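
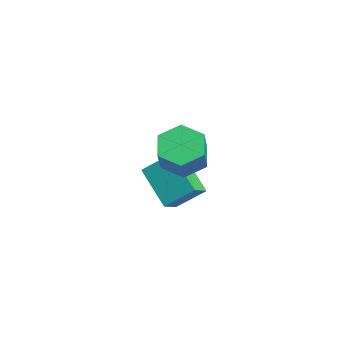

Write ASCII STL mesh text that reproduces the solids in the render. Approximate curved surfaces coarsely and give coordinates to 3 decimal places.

solid 
facet normal -0.468 0.647 -0.602
outer loop
vertex -4.09 2.713 -1.401
vertex -2.39 2.973 -2.442
vertex -4.478 1.579 -2.318
endloop
endfacet
facet normal -0.846 -0.129 0.518
outer loop
vertex -3.95 0.847 -1.638
vertex -4.09 2.713 -1.401
vertex -4.478 1.579 -2.318
endloop
endfacet
facet normal -0.468 0.647 -0.602
outer loop
vertex -4.478 1.579 -2.318
vertex -2.39 2.973 -2.442
vertex -2.779 1.838 -3.36
endloop
endfacet
facet normal -0.258 -0.751 -0.608
outer loop
vertex -2.779 1.838 -3.36
vertex -3.95 0.847 -1.638
vertex -4.478 1.579 -2.318
endloop
endfacet
facet normal 0.258 0.751 0.608
outer loop
vertex -4.09 2.713 -1.401
vertex -1.862 2.241 -1.762
vertex -2.39 2.973 -2.442
endloop
endfacet
facet normal -0.846 -0.129 0.518
outer loop
vertex -3.561 1.982 -0.72
vertex -4.09 2.713 -1.401
vertex -3.95 0.847 -1.638
endloop
endfacet
facet normal 0.258 0.752 0.607
outer loop
vertex -3.561 1.982 -0.72
vertex -1.862 2.241 -1.762
vertex -4.09 2.713 -1.401
endloop
endfacet
facet normal 0.846 0.129 -0.518
outer loop
vertex -2.39 2.973 -2.442
vertex -1.862 2.241 -1.762
vertex -2.779 1.838 -3.36
endloop
endfacet
facet normal -0.257 -0.752 -0.607
outer loop
vertex -2.25 1.107 -2.679
vertex -3.95 0.847 -1.638
vertex -2.779 1.838 -3.36
endloop
endfacet
facet normal 0.846 0.129 -0.518
outer loop
vertex -2.779 1.838 -3.36
vertex -1.862 2.241 -1.762
vertex -2.25 1.107 -2.679
endloop
endfacet
facet normal 0.468 -0.647 0.602
outer loop
vertex -2.25 1.107 -2.679
vertex -3.561 1.982 -0.72
vertex -3.95 0.847 -1.638
endloop
endfacet
facet normal 0.468 -0.647 0.602
outer loop
vertex -1.862 2.241 -1.762
vertex -3.561 1.982 -0.72
vertex -2.25 1.107 -2.679
endloop
endfacet
facet normal -0.420 0.265 -0.868
outer loop
vertex 0.053 1.897 1.187
vertex -0.718 1.288 1.374
vertex -0.747 2.24 1.678
endloop
endfacet
facet normal 0.428 0.901 0.068
outer loop
vertex 0.053 1.897 1.187
vertex -0.747 2.24 1.678
vertex 0.649 1.52 2.42
endloop
endfacet
facet normal 0.429 0.901 0.067
outer loop
vertex 0.649 1.52 2.42
vertex -0.747 2.24 1.678
vertex -0.151 1.864 2.911
endloop
endfacet
facet normal 0.419 -0.265 0.868
outer loop
vertex 0.649 1.52 2.42
vertex -0.151 1.864 2.911
vertex -0.122 0.912 2.606
endloop
endfacet
facet normal -0.419 0.265 -0.868
outer loop
vertex -0.747 2.24 1.678
vertex -0.718 1.288 1.374
vertex -1.518 1.632 1.865
endloop
endfacet
facet normal -0.479 0.748 0.459
outer loop
vertex -0.747 2.24 1.678
vertex -1.518 1.632 1.865
vertex -0.151 1.864 2.911
endloop
endfacet
facet normal -0.479 0.748 0.460
outer loop
vertex -0.151 1.864 2.911
vertex -1.518 1.632 1.865
vertex -0.922 1.255 3.098
endloop
endfacet
facet normal 0.420 -0.265 0.868
outer loop
vertex -0.151 1.864 2.911
vertex -0.922 1.255 3.098
vertex -0.122 0.912 2.606
endloop
endfacet
facet normal -0.419 0.265 -0.868
outer loop
vertex -1.518 1.632 1.865
vertex -0.718 1.288 1.374
vertex -1.489 0.68 1.56
endloop
endfacet
facet normal -0.907 -0.153 0.392
outer loop
vertex -1.518 1.632 1.865
vertex -1.489 0.68 1.56
vertex -0.922 1.255 3.098
endloop
endfacet
facet normal -0.907 -0.153 0.392
outer loop
vertex -0.922 1.255 3.098
vertex -1.489 0.68 1.56
vertex -0.893 0.303 2.793
endloop
endfacet
facet normal 0.420 -0.265 0.868
outer loop
vertex -0.922 1.255 3.098
vertex -0.893 0.303 2.793
vertex -0.122 0.912 2.606
endloop
endfacet
facet normal -0.419 0.265 -0.868
outer loop
vertex -1.489 0.68 1.56
vertex -0.718 1.288 1.374
vertex -0.689 0.336 1.069
endloop
endfacet
facet normal -0.429 -0.901 -0.068
outer loop
vertex -1.489 0.68 1.56
vertex -0.689 0.336 1.069
vertex -0.893 0.303 2.793
endloop
endfacet
facet normal -0.428 -0.901 -0.068
outer loop
vertex -0.893 0.303 2.793
vertex -0.689 0.336 1.069
vertex -0.093 -0.04 2.302
endloop
endfacet
facet normal 0.420 -0.265 0.868
outer loop
vertex -0.893 0.303 2.793
vertex -0.093 -0.04 2.302
vertex -0.122 0.912 2.606
endloop
endfacet
facet normal -0.420 0.265 -0.868
outer loop
vertex -0.689 0.336 1.069
vertex -0.718 1.288 1.374
vertex 0.082 0.945 0.882
endloop
endfacet
facet normal 0.479 -0.748 -0.460
outer loop
vertex -0.689 0.336 1.069
vertex 0.082 0.945 0.882
vertex -0.093 -0.04 2.302
endloop
endfacet
facet normal 0.478 -0.748 -0.460
outer loop
vertex -0.093 -0.04 2.302
vertex 0.082 0.945 0.882
vertex 0.678 0.568 2.115
endloop
endfacet
facet normal 0.419 -0.265 0.868
outer loop
vertex -0.093 -0.04 2.302
vertex 0.678 0.568 2.115
vertex -0.122 0.912 2.606
endloop
endfacet
facet normal -0.420 0.265 -0.868
outer loop
vertex 0.082 0.945 0.882
vertex -0.718 1.288 1.374
vertex 0.053 1.897 1.187
endloop
endfacet
facet normal 0.907 0.153 -0.392
outer loop
vertex 0.082 0.945 0.882
vertex 0.053 1.897 1.187
vertex 0.678 0.568 2.115
endloop
endfacet
facet normal 0.907 0.153 -0.392
outer loop
vertex 0.678 0.568 2.115
vertex 0.053 1.897 1.187
vertex 0.649 1.52 2.42
endloop
endfacet
facet normal 0.419 -0.265 0.868
outer loop
vertex 0.678 0.568 2.115
vertex 0.649 1.52 2.42
vertex -0.122 0.912 2.606
endloop
endfacet

endsolid


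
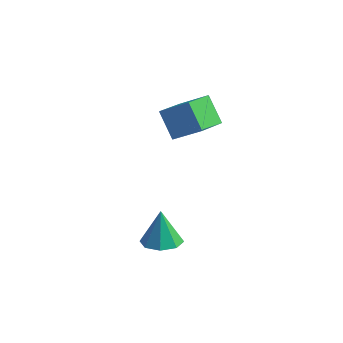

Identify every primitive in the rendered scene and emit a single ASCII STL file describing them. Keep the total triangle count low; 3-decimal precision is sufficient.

solid 
facet normal 0.150 -0.176 -0.973
outer loop
vertex -0.133 -1.641 -2.943
vertex -1.018 -2.167 -2.984
vertex -0.749 -1.182 -3.121
endloop
endfacet
facet normal 0.475 0.789 0.391
outer loop
vertex -0.133 -1.641 -2.943
vertex -0.749 -1.182 -3.121
vertex -1.302 -1.833 -1.136
endloop
endfacet
facet normal 0.149 -0.176 -0.973
outer loop
vertex -0.749 -1.182 -3.121
vertex -1.018 -2.167 -2.984
vertex -1.522 -1.299 -3.218
endloop
endfacet
facet normal -0.176 0.949 0.262
outer loop
vertex -0.749 -1.182 -3.121
vertex -1.522 -1.299 -3.218
vertex -1.302 -1.833 -1.136
endloop
endfacet
facet normal 0.150 -0.175 -0.973
outer loop
vertex -1.522 -1.299 -3.218
vertex -1.018 -2.167 -2.984
vertex -2.0 -1.925 -3.179
endloop
endfacet
facet normal -0.766 0.599 0.235
outer loop
vertex -1.522 -1.299 -3.218
vertex -2.0 -1.925 -3.179
vertex -1.302 -1.833 -1.136
endloop
endfacet
facet normal 0.150 -0.175 -0.973
outer loop
vertex -2.0 -1.925 -3.179
vertex -1.018 -2.167 -2.984
vertex -1.903 -2.692 -3.026
endloop
endfacet
facet normal -0.944 -0.055 0.325
outer loop
vertex -2.0 -1.925 -3.179
vertex -1.903 -2.692 -3.026
vertex -1.302 -1.833 -1.136
endloop
endfacet
facet normal 0.150 -0.176 -0.973
outer loop
vertex -1.903 -2.692 -3.026
vertex -1.018 -2.167 -2.984
vertex -1.287 -3.151 -2.848
endloop
endfacet
facet normal -0.609 -0.631 0.480
outer loop
vertex -1.903 -2.692 -3.026
vertex -1.287 -3.151 -2.848
vertex -1.302 -1.833 -1.136
endloop
endfacet
facet normal 0.149 -0.175 -0.973
outer loop
vertex -1.287 -3.151 -2.848
vertex -1.018 -2.167 -2.984
vertex -0.514 -3.034 -2.751
endloop
endfacet
facet normal 0.043 -0.791 0.610
outer loop
vertex -1.287 -3.151 -2.848
vertex -0.514 -3.034 -2.751
vertex -1.302 -1.833 -1.136
endloop
endfacet
facet normal 0.149 -0.175 -0.973
outer loop
vertex -0.514 -3.034 -2.751
vertex -1.018 -2.167 -2.984
vertex -0.036 -2.408 -2.79
endloop
endfacet
facet normal 0.631 -0.442 0.637
outer loop
vertex -0.514 -3.034 -2.751
vertex -0.036 -2.408 -2.79
vertex -1.302 -1.833 -1.136
endloop
endfacet
facet normal 0.149 -0.175 -0.973
outer loop
vertex -0.036 -2.408 -2.79
vertex -1.018 -2.167 -2.984
vertex -0.133 -1.641 -2.943
endloop
endfacet
facet normal 0.810 0.212 0.547
outer loop
vertex -0.036 -2.408 -2.79
vertex -0.133 -1.641 -2.943
vertex -1.302 -1.833 -1.136
endloop
endfacet
facet normal -0.605 0.247 0.757
outer loop
vertex -4.361 2.515 1.843
vertex -2.937 2.923 2.848
vertex -4.428 4.371 1.185
endloop
endfacet
facet normal -0.796 -0.228 -0.561
outer loop
vertex -3.363 3.937 -0.148
vertex -4.361 2.515 1.843
vertex -4.428 4.371 1.185
endloop
endfacet
facet normal -0.605 0.247 0.757
outer loop
vertex -4.428 4.371 1.185
vertex -2.937 2.923 2.848
vertex -3.004 4.779 2.19
endloop
endfacet
facet normal -0.034 0.942 -0.334
outer loop
vertex -3.004 4.779 2.19
vertex -3.363 3.937 -0.148
vertex -4.428 4.371 1.185
endloop
endfacet
facet normal 0.034 -0.942 0.334
outer loop
vertex -4.361 2.515 1.843
vertex -1.872 2.489 1.515
vertex -2.937 2.923 2.848
endloop
endfacet
facet normal -0.796 -0.228 -0.561
outer loop
vertex -3.296 2.081 0.51
vertex -4.361 2.515 1.843
vertex -3.363 3.937 -0.148
endloop
endfacet
facet normal 0.034 -0.942 0.334
outer loop
vertex -3.296 2.081 0.51
vertex -1.872 2.489 1.515
vertex -4.361 2.515 1.843
endloop
endfacet
facet normal 0.796 0.228 0.561
outer loop
vertex -2.937 2.923 2.848
vertex -1.872 2.489 1.515
vertex -3.004 4.779 2.19
endloop
endfacet
facet normal -0.034 0.942 -0.334
outer loop
vertex -1.939 4.345 0.857
vertex -3.363 3.937 -0.148
vertex -3.004 4.779 2.19
endloop
endfacet
facet normal 0.796 0.228 0.561
outer loop
vertex -3.004 4.779 2.19
vertex -1.872 2.489 1.515
vertex -1.939 4.345 0.857
endloop
endfacet
facet normal 0.605 -0.247 -0.757
outer loop
vertex -1.939 4.345 0.857
vertex -3.296 2.081 0.51
vertex -3.363 3.937 -0.148
endloop
endfacet
facet normal 0.605 -0.247 -0.757
outer loop
vertex -1.872 2.489 1.515
vertex -3.296 2.081 0.51
vertex -1.939 4.345 0.857
endloop
endfacet

endsolid


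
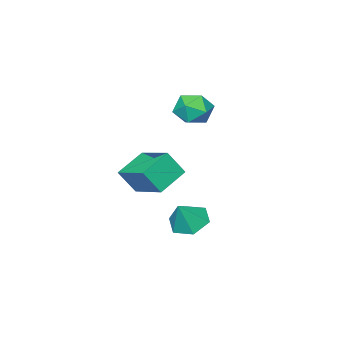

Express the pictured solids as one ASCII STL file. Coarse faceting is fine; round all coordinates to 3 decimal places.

solid 
facet normal -0.551 -0.073 -0.831
outer loop
vertex -0.096 2.888 -4.561
vertex -0.653 2.062 -4.119
vertex -0.997 3.087 -3.981
endloop
endfacet
facet normal 0.377 0.882 0.282
outer loop
vertex -0.096 2.888 -4.561
vertex -0.997 3.087 -3.981
vertex 0.233 2.178 -2.781
endloop
endfacet
facet normal -0.550 -0.073 -0.832
outer loop
vertex -0.997 3.087 -3.981
vertex -0.653 2.062 -4.119
vertex -1.555 2.261 -3.54
endloop
endfacet
facet normal -0.290 0.596 0.749
outer loop
vertex -0.997 3.087 -3.981
vertex -1.555 2.261 -3.54
vertex 0.233 2.178 -2.781
endloop
endfacet
facet normal -0.550 -0.073 -0.832
outer loop
vertex -1.555 2.261 -3.54
vertex -0.653 2.062 -4.119
vertex -1.211 1.236 -3.678
endloop
endfacet
facet normal -0.388 -0.250 0.887
outer loop
vertex -1.555 2.261 -3.54
vertex -1.211 1.236 -3.678
vertex 0.233 2.178 -2.781
endloop
endfacet
facet normal -0.551 -0.072 -0.831
outer loop
vertex -1.211 1.236 -3.678
vertex -0.653 2.062 -4.119
vertex -0.31 1.036 -4.258
endloop
endfacet
facet normal 0.180 -0.809 0.559
outer loop
vertex -1.211 1.236 -3.678
vertex -0.31 1.036 -4.258
vertex 0.233 2.178 -2.781
endloop
endfacet
facet normal -0.551 -0.072 -0.831
outer loop
vertex -0.31 1.036 -4.258
vertex -0.653 2.062 -4.119
vertex 0.248 1.863 -4.699
endloop
endfacet
facet normal 0.848 -0.523 0.092
outer loop
vertex -0.31 1.036 -4.258
vertex 0.248 1.863 -4.699
vertex 0.233 2.178 -2.781
endloop
endfacet
facet normal -0.551 -0.073 -0.831
outer loop
vertex 0.248 1.863 -4.699
vertex -0.653 2.062 -4.119
vertex -0.096 2.888 -4.561
endloop
endfacet
facet normal 0.945 0.323 -0.046
outer loop
vertex 0.248 1.863 -4.699
vertex -0.096 2.888 -4.561
vertex 0.233 2.178 -2.781
endloop
endfacet
facet normal -0.398 0.380 -0.835
outer loop
vertex 0.047 2.475 -0.457
vertex 1.679 2.517 -1.215
vertex -0.263 0.441 -1.235
endloop
endfacet
facet normal -0.907 -0.023 0.421
outer loop
vertex 0.341 -0.137 0.035
vertex 0.047 2.475 -0.457
vertex -0.263 0.441 -1.235
endloop
endfacet
facet normal -0.397 0.379 -0.836
outer loop
vertex -0.263 0.441 -1.235
vertex 1.679 2.517 -1.215
vertex 1.37 0.482 -1.992
endloop
endfacet
facet normal -0.141 -0.925 -0.354
outer loop
vertex 1.37 0.482 -1.992
vertex 0.341 -0.137 0.035
vertex -0.263 0.441 -1.235
endloop
endfacet
facet normal 0.141 0.925 0.354
outer loop
vertex 0.047 2.475 -0.457
vertex 2.283 1.939 0.055
vertex 1.679 2.517 -1.215
endloop
endfacet
facet normal -0.907 -0.023 0.421
outer loop
vertex 0.65 1.898 0.812
vertex 0.047 2.475 -0.457
vertex 0.341 -0.137 0.035
endloop
endfacet
facet normal 0.141 0.925 0.354
outer loop
vertex 0.65 1.898 0.812
vertex 2.283 1.939 0.055
vertex 0.047 2.475 -0.457
endloop
endfacet
facet normal 0.907 0.023 -0.421
outer loop
vertex 1.679 2.517 -1.215
vertex 2.283 1.939 0.055
vertex 1.37 0.482 -1.992
endloop
endfacet
facet normal -0.140 -0.925 -0.354
outer loop
vertex 1.973 -0.095 -0.723
vertex 0.341 -0.137 0.035
vertex 1.37 0.482 -1.992
endloop
endfacet
facet normal 0.907 0.023 -0.421
outer loop
vertex 1.37 0.482 -1.992
vertex 2.283 1.939 0.055
vertex 1.973 -0.095 -0.723
endloop
endfacet
facet normal 0.398 -0.379 0.835
outer loop
vertex 1.973 -0.095 -0.723
vertex 0.65 1.898 0.812
vertex 0.341 -0.137 0.035
endloop
endfacet
facet normal 0.397 -0.380 0.836
outer loop
vertex 2.283 1.939 0.055
vertex 0.65 1.898 0.812
vertex 1.973 -0.095 -0.723
endloop
endfacet
facet normal -0.999 -0.042 0.034
outer loop
vertex -3.275 0.294 1.761
vertex -3.232 0.133 2.841
vertex -3.288 1.15 2.442
endloop
endfacet
facet normal -0.779 0.383 -0.496
outer loop
vertex -3.275 0.294 1.761
vertex -3.288 1.15 2.442
vertex -2.688 1.187 1.528
endloop
endfacet
facet normal -0.366 -0.002 -0.931
outer loop
vertex -3.275 0.294 1.761
vertex -2.688 1.187 1.528
vertex -2.262 0.194 1.363
endloop
endfacet
facet normal -0.329 -0.665 -0.670
outer loop
vertex -3.275 0.294 1.761
vertex -2.262 0.194 1.363
vertex -2.598 -0.458 2.175
endloop
endfacet
facet normal -0.721 -0.689 -0.074
outer loop
vertex -3.275 0.294 1.761
vertex -2.598 -0.458 2.175
vertex -3.232 0.133 2.841
endloop
endfacet
facet normal -0.378 0.901 -0.212
outer loop
vertex -2.688 1.187 1.528
vertex -3.288 1.15 2.442
vertex -2.282 1.578 2.465
endloop
endfacet
facet normal -0.733 0.213 0.646
outer loop
vertex -3.288 1.15 2.442
vertex -3.232 0.133 2.841
vertex -2.618 0.926 3.277
endloop
endfacet
facet normal -0.283 -0.835 0.471
outer loop
vertex -3.232 0.133 2.841
vertex -2.598 -0.458 2.175
vertex -2.192 -0.067 3.112
endloop
endfacet
facet normal 0.350 -0.796 -0.494
outer loop
vertex -2.598 -0.458 2.175
vertex -2.262 0.194 1.363
vertex -1.592 -0.03 2.198
endloop
endfacet
facet normal 0.292 0.277 -0.915
outer loop
vertex -2.262 0.194 1.363
vertex -2.688 1.187 1.528
vertex -1.648 0.987 1.799
endloop
endfacet
facet normal 0.329 0.665 0.670
outer loop
vertex -1.605 0.826 2.879
vertex -2.282 1.578 2.465
vertex -2.618 0.926 3.277
endloop
endfacet
facet normal 0.366 0.002 0.931
outer loop
vertex -1.605 0.826 2.879
vertex -2.618 0.926 3.277
vertex -2.192 -0.067 3.112
endloop
endfacet
facet normal 0.779 -0.383 0.496
outer loop
vertex -1.605 0.826 2.879
vertex -2.192 -0.067 3.112
vertex -1.592 -0.03 2.198
endloop
endfacet
facet normal 0.999 0.042 -0.034
outer loop
vertex -1.605 0.826 2.879
vertex -1.592 -0.03 2.198
vertex -1.648 0.987 1.799
endloop
endfacet
facet normal 0.721 0.689 0.074
outer loop
vertex -1.605 0.826 2.879
vertex -1.648 0.987 1.799
vertex -2.282 1.578 2.465
endloop
endfacet
facet normal -0.350 0.796 0.494
outer loop
vertex -2.618 0.926 3.277
vertex -2.282 1.578 2.465
vertex -3.288 1.15 2.442
endloop
endfacet
facet normal -0.292 -0.277 0.915
outer loop
vertex -2.192 -0.067 3.112
vertex -2.618 0.926 3.277
vertex -3.232 0.133 2.841
endloop
endfacet
facet normal 0.378 -0.901 0.212
outer loop
vertex -1.592 -0.03 2.198
vertex -2.192 -0.067 3.112
vertex -2.598 -0.458 2.175
endloop
endfacet
facet normal 0.733 -0.213 -0.646
outer loop
vertex -1.648 0.987 1.799
vertex -1.592 -0.03 2.198
vertex -2.262 0.194 1.363
endloop
endfacet
facet normal 0.283 0.835 -0.471
outer loop
vertex -2.282 1.578 2.465
vertex -1.648 0.987 1.799
vertex -2.688 1.187 1.528
endloop
endfacet

endsolid


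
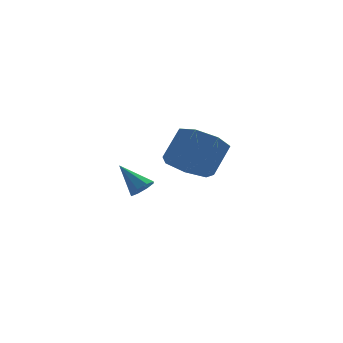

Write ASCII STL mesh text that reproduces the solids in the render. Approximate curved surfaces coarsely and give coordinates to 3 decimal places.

solid 
facet normal 0.523 -0.523 -0.673
outer loop
vertex -2.002 -4.168 3.683
vertex -2.392 -4.089 3.319
vertex -1.944 -3.824 3.461
endloop
endfacet
facet normal 0.612 0.354 0.708
outer loop
vertex -2.002 -4.168 3.683
vertex -1.944 -3.824 3.461
vertex -3.108 -3.371 4.241
endloop
endfacet
facet normal 0.523 -0.524 -0.673
outer loop
vertex -1.944 -3.824 3.461
vertex -2.392 -4.089 3.319
vertex -2.148 -3.636 3.156
endloop
endfacet
facet normal 0.474 0.855 0.210
outer loop
vertex -1.944 -3.824 3.461
vertex -2.148 -3.636 3.156
vertex -3.108 -3.371 4.241
endloop
endfacet
facet normal 0.521 -0.523 -0.674
outer loop
vertex -2.148 -3.636 3.156
vertex -2.392 -4.089 3.319
vertex -2.496 -3.712 2.946
endloop
endfacet
facet normal -0.044 0.961 -0.274
outer loop
vertex -2.148 -3.636 3.156
vertex -2.496 -3.712 2.946
vertex -3.108 -3.371 4.241
endloop
endfacet
facet normal 0.523 -0.522 -0.674
outer loop
vertex -2.496 -3.712 2.946
vertex -2.392 -4.089 3.319
vertex -2.783 -4.01 2.954
endloop
endfacet
facet normal -0.644 0.608 -0.464
outer loop
vertex -2.496 -3.712 2.946
vertex -2.783 -4.01 2.954
vertex -3.108 -3.371 4.241
endloop
endfacet
facet normal 0.522 -0.525 -0.672
outer loop
vertex -2.783 -4.01 2.954
vertex -2.392 -4.089 3.319
vertex -2.841 -4.353 3.177
endloop
endfacet
facet normal -0.969 0.004 -0.247
outer loop
vertex -2.783 -4.01 2.954
vertex -2.841 -4.353 3.177
vertex -3.108 -3.371 4.241
endloop
endfacet
facet normal 0.521 -0.524 -0.673
outer loop
vertex -2.841 -4.353 3.177
vertex -2.392 -4.089 3.319
vertex -2.637 -4.542 3.482
endloop
endfacet
facet normal -0.832 -0.496 0.249
outer loop
vertex -2.841 -4.353 3.177
vertex -2.637 -4.542 3.482
vertex -3.108 -3.371 4.241
endloop
endfacet
facet normal 0.522 -0.524 -0.673
outer loop
vertex -2.637 -4.542 3.482
vertex -2.392 -4.089 3.319
vertex -2.289 -4.465 3.692
endloop
endfacet
facet normal -0.311 -0.602 0.736
outer loop
vertex -2.637 -4.542 3.482
vertex -2.289 -4.465 3.692
vertex -3.108 -3.371 4.241
endloop
endfacet
facet normal 0.522 -0.525 -0.673
outer loop
vertex -2.289 -4.465 3.692
vertex -2.392 -4.089 3.319
vertex -2.002 -4.168 3.683
endloop
endfacet
facet normal 0.287 -0.249 0.925
outer loop
vertex -2.289 -4.465 3.692
vertex -2.002 -4.168 3.683
vertex -3.108 -3.371 4.241
endloop
endfacet
facet normal -0.489 -0.471 -0.734
outer loop
vertex 0.902 -0.51 2.417
vertex -0.011 0.023 2.683
vertex 0.766 0.316 1.977
endloop
endfacet
facet normal 0.861 -0.122 -0.495
outer loop
vertex 0.902 -0.51 2.417
vertex 0.766 0.316 1.977
vertex 1.684 0.243 3.592
endloop
endfacet
facet normal 0.860 -0.123 -0.495
outer loop
vertex 1.684 0.243 3.592
vertex 0.766 0.316 1.977
vertex 1.549 1.07 3.152
endloop
endfacet
facet normal 0.489 0.471 0.735
outer loop
vertex 1.684 0.243 3.592
vertex 1.549 1.07 3.152
vertex 0.771 0.777 3.857
endloop
endfacet
facet normal -0.489 -0.471 -0.734
outer loop
vertex 0.766 0.316 1.977
vertex -0.011 0.023 2.683
vertex 0.046 0.922 2.068
endloop
endfacet
facet normal 0.425 0.606 -0.672
outer loop
vertex 0.766 0.316 1.977
vertex 0.046 0.922 2.068
vertex 1.549 1.07 3.152
endloop
endfacet
facet normal 0.425 0.607 -0.672
outer loop
vertex 1.549 1.07 3.152
vertex 0.046 0.922 2.068
vertex 0.828 1.675 3.243
endloop
endfacet
facet normal 0.488 0.471 0.735
outer loop
vertex 1.549 1.07 3.152
vertex 0.828 1.675 3.243
vertex 0.771 0.777 3.857
endloop
endfacet
facet normal -0.489 -0.471 -0.734
outer loop
vertex 0.046 0.922 2.068
vertex -0.011 0.023 2.683
vertex -0.718 0.851 2.622
endloop
endfacet
facet normal -0.331 0.879 -0.343
outer loop
vertex 0.046 0.922 2.068
vertex -0.718 0.851 2.622
vertex 0.828 1.675 3.243
endloop
endfacet
facet normal -0.330 0.879 -0.344
outer loop
vertex 0.828 1.675 3.243
vertex -0.718 0.851 2.622
vertex 0.065 1.605 3.797
endloop
endfacet
facet normal 0.490 0.471 0.734
outer loop
vertex 0.828 1.675 3.243
vertex 0.065 1.605 3.797
vertex 0.771 0.777 3.857
endloop
endfacet
facet normal -0.489 -0.471 -0.734
outer loop
vertex -0.718 0.851 2.622
vertex -0.011 0.023 2.683
vertex -0.949 0.157 3.221
endloop
endfacet
facet normal -0.837 0.489 0.244
outer loop
vertex -0.718 0.851 2.622
vertex -0.949 0.157 3.221
vertex 0.065 1.605 3.797
endloop
endfacet
facet normal -0.837 0.489 0.244
outer loop
vertex 0.065 1.605 3.797
vertex -0.949 0.157 3.221
vertex -0.167 0.91 4.396
endloop
endfacet
facet normal 0.489 0.470 0.735
outer loop
vertex 0.065 1.605 3.797
vertex -0.167 0.91 4.396
vertex 0.771 0.777 3.857
endloop
endfacet
facet normal -0.489 -0.471 -0.734
outer loop
vertex -0.949 0.157 3.221
vertex -0.011 0.023 2.683
vertex -0.474 -0.638 3.415
endloop
endfacet
facet normal -0.714 -0.268 0.647
outer loop
vertex -0.949 0.157 3.221
vertex -0.474 -0.638 3.415
vertex -0.167 0.91 4.396
endloop
endfacet
facet normal -0.713 -0.269 0.647
outer loop
vertex -0.167 0.91 4.396
vertex -0.474 -0.638 3.415
vertex 0.308 0.116 4.59
endloop
endfacet
facet normal 0.489 0.472 0.734
outer loop
vertex -0.167 0.91 4.396
vertex 0.308 0.116 4.59
vertex 0.771 0.777 3.857
endloop
endfacet
facet normal -0.489 -0.471 -0.734
outer loop
vertex -0.474 -0.638 3.415
vertex -0.011 0.023 2.683
vertex 0.349 -0.935 3.057
endloop
endfacet
facet normal -0.052 -0.824 0.564
outer loop
vertex -0.474 -0.638 3.415
vertex 0.349 -0.935 3.057
vertex 0.308 0.116 4.59
endloop
endfacet
facet normal -0.052 -0.824 0.564
outer loop
vertex 0.308 0.116 4.59
vertex 0.349 -0.935 3.057
vertex 1.132 -0.181 4.232
endloop
endfacet
facet normal 0.489 0.472 0.734
outer loop
vertex 0.308 0.116 4.59
vertex 1.132 -0.181 4.232
vertex 0.771 0.777 3.857
endloop
endfacet
facet normal -0.489 -0.470 -0.735
outer loop
vertex 0.349 -0.935 3.057
vertex -0.011 0.023 2.683
vertex 0.902 -0.51 2.417
endloop
endfacet
facet normal 0.648 -0.760 0.056
outer loop
vertex 0.349 -0.935 3.057
vertex 0.902 -0.51 2.417
vertex 1.132 -0.181 4.232
endloop
endfacet
facet normal 0.648 -0.760 0.056
outer loop
vertex 1.132 -0.181 4.232
vertex 0.902 -0.51 2.417
vertex 1.684 0.243 3.592
endloop
endfacet
facet normal 0.489 0.472 0.734
outer loop
vertex 1.132 -0.181 4.232
vertex 1.684 0.243 3.592
vertex 0.771 0.777 3.857
endloop
endfacet

endsolid


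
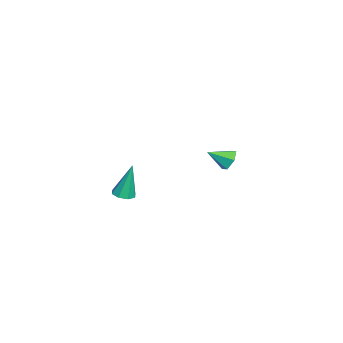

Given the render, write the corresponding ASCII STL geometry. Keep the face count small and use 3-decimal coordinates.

solid 
facet normal 0.065 -0.213 -0.975
outer loop
vertex 4.01 -3.38 0.634
vertex 3.695 -2.863 0.5
vertex 4.294 -3.006 0.571
endloop
endfacet
facet normal 0.750 -0.495 0.439
outer loop
vertex 4.01 -3.38 0.634
vertex 4.294 -3.006 0.571
vertex 3.565 -2.437 2.46
endloop
endfacet
facet normal 0.065 -0.212 -0.975
outer loop
vertex 4.294 -3.006 0.571
vertex 3.695 -2.863 0.5
vertex 4.228 -2.548 0.467
endloop
endfacet
facet normal 0.933 0.202 0.299
outer loop
vertex 4.294 -3.006 0.571
vertex 4.228 -2.548 0.467
vertex 3.565 -2.437 2.46
endloop
endfacet
facet normal 0.065 -0.212 -0.975
outer loop
vertex 4.228 -2.548 0.467
vertex 3.695 -2.863 0.5
vertex 3.849 -2.274 0.382
endloop
endfacet
facet normal 0.559 0.817 0.141
outer loop
vertex 4.228 -2.548 0.467
vertex 3.849 -2.274 0.382
vertex 3.565 -2.437 2.46
endloop
endfacet
facet normal 0.064 -0.212 -0.975
outer loop
vertex 3.849 -2.274 0.382
vertex 3.695 -2.863 0.5
vertex 3.38 -2.346 0.367
endloop
endfacet
facet normal -0.153 0.987 0.056
outer loop
vertex 3.849 -2.274 0.382
vertex 3.38 -2.346 0.367
vertex 3.565 -2.437 2.46
endloop
endfacet
facet normal 0.066 -0.211 -0.975
outer loop
vertex 3.38 -2.346 0.367
vertex 3.695 -2.863 0.5
vertex 3.096 -2.721 0.429
endloop
endfacet
facet normal -0.786 0.611 0.096
outer loop
vertex 3.38 -2.346 0.367
vertex 3.096 -2.721 0.429
vertex 3.565 -2.437 2.46
endloop
endfacet
facet normal 0.065 -0.212 -0.975
outer loop
vertex 3.096 -2.721 0.429
vertex 3.695 -2.863 0.5
vertex 3.163 -3.179 0.533
endloop
endfacet
facet normal -0.968 -0.088 0.236
outer loop
vertex 3.096 -2.721 0.429
vertex 3.163 -3.179 0.533
vertex 3.565 -2.437 2.46
endloop
endfacet
facet normal 0.066 -0.213 -0.975
outer loop
vertex 3.163 -3.179 0.533
vertex 3.695 -2.863 0.5
vertex 3.541 -3.452 0.618
endloop
endfacet
facet normal -0.595 -0.701 0.394
outer loop
vertex 3.163 -3.179 0.533
vertex 3.541 -3.452 0.618
vertex 3.565 -2.437 2.46
endloop
endfacet
facet normal 0.066 -0.213 -0.975
outer loop
vertex 3.541 -3.452 0.618
vertex 3.695 -2.863 0.5
vertex 4.01 -3.38 0.634
endloop
endfacet
facet normal 0.117 -0.870 0.478
outer loop
vertex 3.541 -3.452 0.618
vertex 4.01 -3.38 0.634
vertex 3.565 -2.437 2.46
endloop
endfacet
facet normal -0.229 0.839 -0.494
outer loop
vertex -2.806 1.37 -1.041
vertex -3.472 1.378 -0.718
vertex -2.902 1.723 -0.397
endloop
endfacet
facet normal 0.968 -0.127 0.214
outer loop
vertex -2.806 1.37 -1.041
vertex -2.902 1.723 -0.397
vertex -3.168 0.262 -0.062
endloop
endfacet
facet normal -0.229 0.838 -0.494
outer loop
vertex -2.902 1.723 -0.397
vertex -3.472 1.378 -0.718
vertex -3.568 1.731 -0.075
endloop
endfacet
facet normal 0.433 0.126 0.893
outer loop
vertex -2.902 1.723 -0.397
vertex -3.568 1.731 -0.075
vertex -3.168 0.262 -0.062
endloop
endfacet
facet normal -0.229 0.838 -0.494
outer loop
vertex -3.568 1.731 -0.075
vertex -3.472 1.378 -0.718
vertex -4.138 1.386 -0.396
endloop
endfacet
facet normal -0.436 -0.111 0.893
outer loop
vertex -3.568 1.731 -0.075
vertex -4.138 1.386 -0.396
vertex -3.168 0.262 -0.062
endloop
endfacet
facet normal -0.229 0.839 -0.494
outer loop
vertex -4.138 1.386 -0.396
vertex -3.472 1.378 -0.718
vertex -4.043 1.033 -1.039
endloop
endfacet
facet normal -0.770 -0.600 0.216
outer loop
vertex -4.138 1.386 -0.396
vertex -4.043 1.033 -1.039
vertex -3.168 0.262 -0.062
endloop
endfacet
facet normal -0.229 0.839 -0.494
outer loop
vertex -4.043 1.033 -1.039
vertex -3.472 1.378 -0.718
vertex -3.377 1.025 -1.362
endloop
endfacet
facet normal -0.235 -0.854 -0.464
outer loop
vertex -4.043 1.033 -1.039
vertex -3.377 1.025 -1.362
vertex -3.168 0.262 -0.062
endloop
endfacet
facet normal -0.229 0.839 -0.494
outer loop
vertex -3.377 1.025 -1.362
vertex -3.472 1.378 -0.718
vertex -2.806 1.37 -1.041
endloop
endfacet
facet normal 0.634 -0.618 -0.465
outer loop
vertex -3.377 1.025 -1.362
vertex -2.806 1.37 -1.041
vertex -3.168 0.262 -0.062
endloop
endfacet

endsolid


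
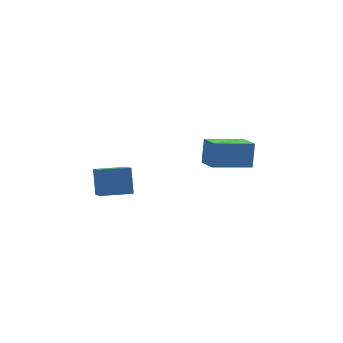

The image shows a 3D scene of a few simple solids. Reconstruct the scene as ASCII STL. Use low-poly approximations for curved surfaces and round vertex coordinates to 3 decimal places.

solid 
facet normal -0.966 -0.207 0.157
outer loop
vertex 2.838 1.155 3.04
vertex 2.542 2.328 2.766
vertex 2.702 0.824 1.77
endloop
endfacet
facet normal 0.238 -0.946 0.221
outer loop
vertex 4.518 1.212 1.474
vertex 2.838 1.155 3.04
vertex 2.702 0.824 1.77
endloop
endfacet
facet normal -0.966 -0.207 0.157
outer loop
vertex 2.702 0.824 1.77
vertex 2.542 2.328 2.766
vertex 2.406 1.996 1.495
endloop
endfacet
facet normal -0.103 -0.252 -0.962
outer loop
vertex 2.406 1.996 1.495
vertex 4.518 1.212 1.474
vertex 2.702 0.824 1.77
endloop
endfacet
facet normal 0.103 0.251 0.962
outer loop
vertex 2.838 1.155 3.04
vertex 4.358 2.716 2.47
vertex 2.542 2.328 2.766
endloop
endfacet
facet normal 0.239 -0.946 0.221
outer loop
vertex 4.654 1.544 2.745
vertex 2.838 1.155 3.04
vertex 4.518 1.212 1.474
endloop
endfacet
facet normal 0.102 0.252 0.962
outer loop
vertex 4.654 1.544 2.745
vertex 4.358 2.716 2.47
vertex 2.838 1.155 3.04
endloop
endfacet
facet normal -0.238 0.946 -0.222
outer loop
vertex 2.542 2.328 2.766
vertex 4.358 2.716 2.47
vertex 2.406 1.996 1.495
endloop
endfacet
facet normal -0.103 -0.251 -0.963
outer loop
vertex 4.222 2.385 1.2
vertex 4.518 1.212 1.474
vertex 2.406 1.996 1.495
endloop
endfacet
facet normal -0.238 0.946 -0.221
outer loop
vertex 2.406 1.996 1.495
vertex 4.358 2.716 2.47
vertex 4.222 2.385 1.2
endloop
endfacet
facet normal 0.966 0.207 -0.157
outer loop
vertex 4.222 2.385 1.2
vertex 4.654 1.544 2.745
vertex 4.518 1.212 1.474
endloop
endfacet
facet normal 0.966 0.207 -0.157
outer loop
vertex 4.358 2.716 2.47
vertex 4.654 1.544 2.745
vertex 4.222 2.385 1.2
endloop
endfacet
facet normal -0.994 -0.109 0.016
outer loop
vertex -2.316 -1.66 3.144
vertex -2.448 -0.531 2.624
vertex -2.274 -2.22 1.917
endloop
endfacet
facet normal 0.105 -0.903 0.416
outer loop
vertex -0.892 -2.069 1.896
vertex -2.316 -1.66 3.144
vertex -2.274 -2.22 1.917
endloop
endfacet
facet normal -0.994 -0.109 0.015
outer loop
vertex -2.274 -2.22 1.917
vertex -2.448 -0.531 2.624
vertex -2.405 -1.091 1.397
endloop
endfacet
facet normal 0.032 -0.415 -0.909
outer loop
vertex -2.405 -1.091 1.397
vertex -0.892 -2.069 1.896
vertex -2.274 -2.22 1.917
endloop
endfacet
facet normal -0.032 0.415 0.909
outer loop
vertex -2.316 -1.66 3.144
vertex -1.066 -0.38 2.603
vertex -2.448 -0.531 2.624
endloop
endfacet
facet normal 0.105 -0.903 0.416
outer loop
vertex -0.935 -1.509 3.123
vertex -2.316 -1.66 3.144
vertex -0.892 -2.069 1.896
endloop
endfacet
facet normal -0.032 0.415 0.909
outer loop
vertex -0.935 -1.509 3.123
vertex -1.066 -0.38 2.603
vertex -2.316 -1.66 3.144
endloop
endfacet
facet normal -0.105 0.903 -0.416
outer loop
vertex -2.448 -0.531 2.624
vertex -1.066 -0.38 2.603
vertex -2.405 -1.091 1.397
endloop
endfacet
facet normal 0.032 -0.415 -0.909
outer loop
vertex -1.024 -0.94 1.376
vertex -0.892 -2.069 1.896
vertex -2.405 -1.091 1.397
endloop
endfacet
facet normal -0.105 0.903 -0.416
outer loop
vertex -2.405 -1.091 1.397
vertex -1.066 -0.38 2.603
vertex -1.024 -0.94 1.376
endloop
endfacet
facet normal 0.994 0.109 -0.015
outer loop
vertex -1.024 -0.94 1.376
vertex -0.935 -1.509 3.123
vertex -0.892 -2.069 1.896
endloop
endfacet
facet normal 0.994 0.108 -0.015
outer loop
vertex -1.066 -0.38 2.603
vertex -0.935 -1.509 3.123
vertex -1.024 -0.94 1.376
endloop
endfacet

endsolid


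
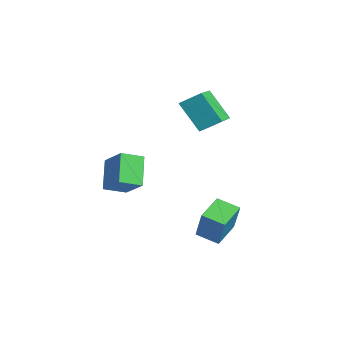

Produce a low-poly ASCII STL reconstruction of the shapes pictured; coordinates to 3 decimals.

solid 
facet normal -0.787 0.547 -0.285
outer loop
vertex -3.491 3.523 3.796
vertex -3.041 4.54 4.506
vertex -2.432 4.195 2.161
endloop
endfacet
facet normal -0.341 -0.771 -0.538
outer loop
vertex -0.739 3.02 2.774
vertex -3.491 3.523 3.796
vertex -2.432 4.195 2.161
endloop
endfacet
facet normal -0.787 0.547 -0.285
outer loop
vertex -2.432 4.195 2.161
vertex -3.041 4.54 4.506
vertex -1.982 5.213 2.872
endloop
endfacet
facet normal 0.514 0.327 -0.793
outer loop
vertex -1.982 5.213 2.872
vertex -0.739 3.02 2.774
vertex -2.432 4.195 2.161
endloop
endfacet
facet normal -0.514 -0.326 0.793
outer loop
vertex -3.491 3.523 3.796
vertex -1.348 3.365 5.119
vertex -3.041 4.54 4.506
endloop
endfacet
facet normal -0.341 -0.771 -0.538
outer loop
vertex -1.798 2.347 4.408
vertex -3.491 3.523 3.796
vertex -0.739 3.02 2.774
endloop
endfacet
facet normal -0.514 -0.327 0.793
outer loop
vertex -1.798 2.347 4.408
vertex -1.348 3.365 5.119
vertex -3.491 3.523 3.796
endloop
endfacet
facet normal 0.340 0.771 0.538
outer loop
vertex -3.041 4.54 4.506
vertex -1.348 3.365 5.119
vertex -1.982 5.213 2.872
endloop
endfacet
facet normal 0.514 0.327 -0.793
outer loop
vertex -0.289 4.037 3.484
vertex -0.739 3.02 2.774
vertex -1.982 5.213 2.872
endloop
endfacet
facet normal 0.341 0.771 0.538
outer loop
vertex -1.982 5.213 2.872
vertex -1.348 3.365 5.119
vertex -0.289 4.037 3.484
endloop
endfacet
facet normal 0.787 -0.547 0.285
outer loop
vertex -0.289 4.037 3.484
vertex -1.798 2.347 4.408
vertex -0.739 3.02 2.774
endloop
endfacet
facet normal 0.787 -0.547 0.285
outer loop
vertex -1.348 3.365 5.119
vertex -1.798 2.347 4.408
vertex -0.289 4.037 3.484
endloop
endfacet
facet normal -0.786 -0.194 -0.587
outer loop
vertex -0.016 -2.211 1.938
vertex 0.015 -1.037 1.509
vertex 1.12 -2.734 0.588
endloop
endfacet
facet normal -0.025 -0.939 0.343
outer loop
vertex 2.465 -2.403 1.591
vertex -0.016 -2.211 1.938
vertex 1.12 -2.734 0.588
endloop
endfacet
facet normal -0.786 -0.194 -0.587
outer loop
vertex 1.12 -2.734 0.588
vertex 0.015 -1.037 1.509
vertex 1.151 -1.56 0.159
endloop
endfacet
facet normal 0.617 -0.284 -0.734
outer loop
vertex 1.151 -1.56 0.159
vertex 2.465 -2.403 1.591
vertex 1.12 -2.734 0.588
endloop
endfacet
facet normal -0.617 0.284 0.734
outer loop
vertex -0.016 -2.211 1.938
vertex 1.36 -0.706 2.512
vertex 0.015 -1.037 1.509
endloop
endfacet
facet normal -0.025 -0.939 0.343
outer loop
vertex 1.329 -1.88 2.941
vertex -0.016 -2.211 1.938
vertex 2.465 -2.403 1.591
endloop
endfacet
facet normal -0.617 0.284 0.734
outer loop
vertex 1.329 -1.88 2.941
vertex 1.36 -0.706 2.512
vertex -0.016 -2.211 1.938
endloop
endfacet
facet normal 0.025 0.939 -0.343
outer loop
vertex 0.015 -1.037 1.509
vertex 1.36 -0.706 2.512
vertex 1.151 -1.56 0.159
endloop
endfacet
facet normal 0.617 -0.284 -0.734
outer loop
vertex 2.496 -1.229 1.162
vertex 2.465 -2.403 1.591
vertex 1.151 -1.56 0.159
endloop
endfacet
facet normal 0.025 0.939 -0.343
outer loop
vertex 1.151 -1.56 0.159
vertex 1.36 -0.706 2.512
vertex 2.496 -1.229 1.162
endloop
endfacet
facet normal 0.786 0.194 0.587
outer loop
vertex 2.496 -1.229 1.162
vertex 1.329 -1.88 2.941
vertex 2.465 -2.403 1.591
endloop
endfacet
facet normal 0.786 0.194 0.587
outer loop
vertex 1.36 -0.706 2.512
vertex 1.329 -1.88 2.941
vertex 2.496 -1.229 1.162
endloop
endfacet
facet normal -0.579 0.751 0.317
outer loop
vertex 2.89 2.434 -0.192
vertex 3.749 3.265 -0.591
vertex 2.045 2.496 -1.881
endloop
endfacet
facet normal -0.682 -0.660 0.317
outer loop
vertex 2.971 1.295 -2.389
vertex 2.89 2.434 -0.192
vertex 2.045 2.496 -1.881
endloop
endfacet
facet normal -0.579 0.751 0.318
outer loop
vertex 2.045 2.496 -1.881
vertex 3.749 3.265 -0.591
vertex 2.903 3.327 -2.28
endloop
endfacet
facet normal -0.448 0.033 -0.894
outer loop
vertex 2.903 3.327 -2.28
vertex 2.971 1.295 -2.389
vertex 2.045 2.496 -1.881
endloop
endfacet
facet normal 0.447 -0.033 0.894
outer loop
vertex 2.89 2.434 -0.192
vertex 4.675 2.064 -1.099
vertex 3.749 3.265 -0.591
endloop
endfacet
facet normal -0.681 -0.660 0.317
outer loop
vertex 3.817 1.233 -0.7
vertex 2.89 2.434 -0.192
vertex 2.971 1.295 -2.389
endloop
endfacet
facet normal 0.447 -0.033 0.894
outer loop
vertex 3.817 1.233 -0.7
vertex 4.675 2.064 -1.099
vertex 2.89 2.434 -0.192
endloop
endfacet
facet normal 0.681 0.660 -0.317
outer loop
vertex 3.749 3.265 -0.591
vertex 4.675 2.064 -1.099
vertex 2.903 3.327 -2.28
endloop
endfacet
facet normal -0.447 0.033 -0.894
outer loop
vertex 3.83 2.126 -2.788
vertex 2.971 1.295 -2.389
vertex 2.903 3.327 -2.28
endloop
endfacet
facet normal 0.681 0.660 -0.317
outer loop
vertex 2.903 3.327 -2.28
vertex 4.675 2.064 -1.099
vertex 3.83 2.126 -2.788
endloop
endfacet
facet normal 0.579 -0.751 -0.318
outer loop
vertex 3.83 2.126 -2.788
vertex 3.817 1.233 -0.7
vertex 2.971 1.295 -2.389
endloop
endfacet
facet normal 0.579 -0.751 -0.317
outer loop
vertex 4.675 2.064 -1.099
vertex 3.817 1.233 -0.7
vertex 3.83 2.126 -2.788
endloop
endfacet

endsolid


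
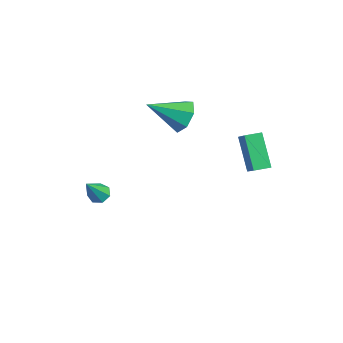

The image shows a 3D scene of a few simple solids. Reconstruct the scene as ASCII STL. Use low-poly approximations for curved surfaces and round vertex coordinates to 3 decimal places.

solid 
facet normal 0.311 0.796 -0.519
outer loop
vertex -2.094 0.34 0.375
vertex -2.512 0.908 0.996
vertex -1.634 0.572 1.007
endloop
endfacet
facet normal 0.581 -0.804 -0.127
outer loop
vertex -2.094 0.34 0.375
vertex -1.634 0.572 1.007
vertex -3.128 -0.668 2.024
endloop
endfacet
facet normal 0.311 0.796 -0.519
outer loop
vertex -1.634 0.572 1.007
vertex -2.512 0.908 0.996
vertex -1.835 1.057 1.631
endloop
endfacet
facet normal 0.722 -0.414 0.555
outer loop
vertex -1.634 0.572 1.007
vertex -1.835 1.057 1.631
vertex -3.128 -0.668 2.024
endloop
endfacet
facet normal 0.311 0.796 -0.519
outer loop
vertex -1.835 1.057 1.631
vertex -2.512 0.908 0.996
vertex -2.546 1.43 1.777
endloop
endfacet
facet normal 0.227 0.052 0.973
outer loop
vertex -1.835 1.057 1.631
vertex -2.546 1.43 1.777
vertex -3.128 -0.668 2.024
endloop
endfacet
facet normal 0.311 0.796 -0.519
outer loop
vertex -2.546 1.43 1.777
vertex -2.512 0.908 0.996
vertex -3.231 1.41 1.335
endloop
endfacet
facet normal -0.531 0.243 0.812
outer loop
vertex -2.546 1.43 1.777
vertex -3.231 1.41 1.335
vertex -3.128 -0.668 2.024
endloop
endfacet
facet normal 0.311 0.796 -0.519
outer loop
vertex -3.231 1.41 1.335
vertex -2.512 0.908 0.996
vertex -3.375 1.012 0.638
endloop
endfacet
facet normal -0.981 0.016 0.194
outer loop
vertex -3.231 1.41 1.335
vertex -3.375 1.012 0.638
vertex -3.128 -0.668 2.024
endloop
endfacet
facet normal 0.311 0.796 -0.519
outer loop
vertex -3.375 1.012 0.638
vertex -2.512 0.908 0.996
vertex -2.869 0.535 0.21
endloop
endfacet
facet normal -0.785 -0.459 -0.416
outer loop
vertex -3.375 1.012 0.638
vertex -2.869 0.535 0.21
vertex -3.128 -0.668 2.024
endloop
endfacet
facet normal 0.311 0.796 -0.519
outer loop
vertex -2.869 0.535 0.21
vertex -2.512 0.908 0.996
vertex -2.094 0.34 0.375
endloop
endfacet
facet normal -0.088 -0.824 -0.559
outer loop
vertex -2.869 0.535 0.21
vertex -2.094 0.34 0.375
vertex -3.128 -0.668 2.024
endloop
endfacet
facet normal -0.659 0.144 0.738
outer loop
vertex 0.829 2.062 1.563
vertex 1.028 2.847 1.588
vertex -0.095 2.325 0.687
endloop
endfacet
facet normal -0.246 -0.969 -0.031
outer loop
vertex 1.152 2.053 -0.708
vertex 0.829 2.062 1.563
vertex -0.095 2.325 0.687
endloop
endfacet
facet normal -0.659 0.144 0.738
outer loop
vertex -0.095 2.325 0.687
vertex 1.028 2.847 1.588
vertex 0.105 3.11 0.712
endloop
endfacet
facet normal -0.710 0.202 -0.674
outer loop
vertex 0.105 3.11 0.712
vertex 1.152 2.053 -0.708
vertex -0.095 2.325 0.687
endloop
endfacet
facet normal 0.710 -0.202 0.674
outer loop
vertex 0.829 2.062 1.563
vertex 2.275 2.575 0.193
vertex 1.028 2.847 1.588
endloop
endfacet
facet normal -0.246 -0.969 -0.031
outer loop
vertex 2.075 1.79 0.168
vertex 0.829 2.062 1.563
vertex 1.152 2.053 -0.708
endloop
endfacet
facet normal 0.710 -0.202 0.674
outer loop
vertex 2.075 1.79 0.168
vertex 2.275 2.575 0.193
vertex 0.829 2.062 1.563
endloop
endfacet
facet normal 0.246 0.969 0.031
outer loop
vertex 1.028 2.847 1.588
vertex 2.275 2.575 0.193
vertex 0.105 3.11 0.712
endloop
endfacet
facet normal -0.711 0.202 -0.674
outer loop
vertex 1.351 2.838 -0.683
vertex 1.152 2.053 -0.708
vertex 0.105 3.11 0.712
endloop
endfacet
facet normal 0.246 0.969 0.031
outer loop
vertex 0.105 3.11 0.712
vertex 2.275 2.575 0.193
vertex 1.351 2.838 -0.683
endloop
endfacet
facet normal 0.659 -0.144 -0.738
outer loop
vertex 1.351 2.838 -0.683
vertex 2.075 1.79 0.168
vertex 1.152 2.053 -0.708
endloop
endfacet
facet normal 0.659 -0.144 -0.738
outer loop
vertex 2.275 2.575 0.193
vertex 2.075 1.79 0.168
vertex 1.351 2.838 -0.683
endloop
endfacet
facet normal -0.289 0.494 -0.820
outer loop
vertex -2.098 -3.527 -2.956
vertex -2.602 -3.441 -2.727
vertex -2.144 -3.12 -2.695
endloop
endfacet
facet normal 0.995 0.092 0.032
outer loop
vertex -2.098 -3.527 -2.956
vertex -2.144 -3.12 -2.695
vertex -2.078 -4.339 -1.233
endloop
endfacet
facet normal -0.288 0.493 -0.821
outer loop
vertex -2.144 -3.12 -2.695
vertex -2.602 -3.441 -2.727
vertex -2.535 -2.954 -2.458
endloop
endfacet
facet normal 0.579 0.639 0.507
outer loop
vertex -2.144 -3.12 -2.695
vertex -2.535 -2.954 -2.458
vertex -2.078 -4.339 -1.233
endloop
endfacet
facet normal -0.288 0.493 -0.821
outer loop
vertex -2.535 -2.954 -2.458
vertex -2.602 -3.441 -2.727
vertex -2.976 -3.155 -2.424
endloop
endfacet
facet normal -0.217 0.606 0.766
outer loop
vertex -2.535 -2.954 -2.458
vertex -2.976 -3.155 -2.424
vertex -2.078 -4.339 -1.233
endloop
endfacet
facet normal -0.288 0.493 -0.821
outer loop
vertex -2.976 -3.155 -2.424
vertex -2.602 -3.441 -2.727
vertex -3.136 -3.571 -2.618
endloop
endfacet
facet normal -0.790 0.018 0.613
outer loop
vertex -2.976 -3.155 -2.424
vertex -3.136 -3.571 -2.618
vertex -2.078 -4.339 -1.233
endloop
endfacet
facet normal -0.288 0.493 -0.821
outer loop
vertex -3.136 -3.571 -2.618
vertex -2.602 -3.441 -2.727
vertex -2.894 -3.889 -2.894
endloop
endfacet
facet normal -0.711 -0.684 0.164
outer loop
vertex -3.136 -3.571 -2.618
vertex -2.894 -3.889 -2.894
vertex -2.078 -4.339 -1.233
endloop
endfacet
facet normal -0.287 0.493 -0.821
outer loop
vertex -2.894 -3.889 -2.894
vertex -2.602 -3.441 -2.727
vertex -2.432 -3.87 -3.044
endloop
endfacet
facet normal -0.039 -0.969 -0.243
outer loop
vertex -2.894 -3.889 -2.894
vertex -2.432 -3.87 -3.044
vertex -2.078 -4.339 -1.233
endloop
endfacet
facet normal -0.289 0.492 -0.821
outer loop
vertex -2.432 -3.87 -3.044
vertex -2.602 -3.441 -2.727
vertex -2.098 -3.527 -2.956
endloop
endfacet
facet normal 0.721 -0.624 -0.302
outer loop
vertex -2.432 -3.87 -3.044
vertex -2.098 -3.527 -2.956
vertex -2.078 -4.339 -1.233
endloop
endfacet

endsolid


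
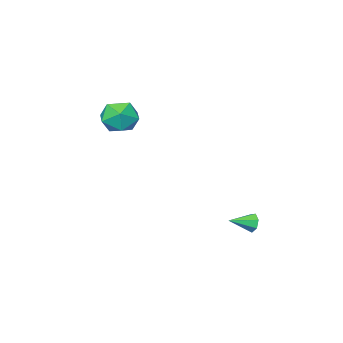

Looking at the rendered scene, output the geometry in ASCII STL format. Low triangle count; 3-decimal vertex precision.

solid 
facet normal 0.231 0.973 0.021
outer loop
vertex 0.69 -1.906 1.614
vertex -0.221 -1.703 2.223
vertex 0.744 -1.943 2.726
endloop
endfacet
facet normal 0.820 0.573 -0.021
outer loop
vertex 0.69 -1.906 1.614
vertex 0.744 -1.943 2.726
vertex 1.268 -2.715 2.118
endloop
endfacet
facet normal 0.774 0.173 -0.610
outer loop
vertex 0.69 -1.906 1.614
vertex 1.268 -2.715 2.118
vertex 0.627 -2.953 1.237
endloop
endfacet
facet normal 0.156 0.326 -0.932
outer loop
vertex 0.69 -1.906 1.614
vertex 0.627 -2.953 1.237
vertex -0.293 -2.328 1.302
endloop
endfacet
facet normal -0.180 0.820 -0.543
outer loop
vertex 0.69 -1.906 1.614
vertex -0.293 -2.328 1.302
vertex -0.221 -1.703 2.223
endloop
endfacet
facet normal 0.829 0.135 0.543
outer loop
vertex 1.268 -2.715 2.118
vertex 0.744 -1.943 2.726
vertex 0.713 -3.012 3.038
endloop
endfacet
facet normal -0.123 0.783 0.610
outer loop
vertex 0.744 -1.943 2.726
vertex -0.221 -1.703 2.223
vertex -0.207 -2.387 3.103
endloop
endfacet
facet normal -0.788 0.536 -0.302
outer loop
vertex -0.221 -1.703 2.223
vertex -0.293 -2.328 1.302
vertex -0.848 -2.625 2.222
endloop
endfacet
facet normal -0.246 -0.265 -0.932
outer loop
vertex -0.293 -2.328 1.302
vertex 0.627 -2.953 1.237
vertex -0.324 -3.397 1.614
endloop
endfacet
facet normal 0.754 -0.513 -0.410
outer loop
vertex 0.627 -2.953 1.237
vertex 1.268 -2.715 2.118
vertex 0.641 -3.637 2.117
endloop
endfacet
facet normal -0.156 -0.326 0.932
outer loop
vertex -0.27 -3.434 2.726
vertex 0.713 -3.012 3.038
vertex -0.207 -2.387 3.103
endloop
endfacet
facet normal -0.774 -0.173 0.610
outer loop
vertex -0.27 -3.434 2.726
vertex -0.207 -2.387 3.103
vertex -0.848 -2.625 2.222
endloop
endfacet
facet normal -0.820 -0.573 0.021
outer loop
vertex -0.27 -3.434 2.726
vertex -0.848 -2.625 2.222
vertex -0.324 -3.397 1.614
endloop
endfacet
facet normal -0.231 -0.973 -0.021
outer loop
vertex -0.27 -3.434 2.726
vertex -0.324 -3.397 1.614
vertex 0.641 -3.637 2.117
endloop
endfacet
facet normal 0.180 -0.820 0.543
outer loop
vertex -0.27 -3.434 2.726
vertex 0.641 -3.637 2.117
vertex 0.713 -3.012 3.038
endloop
endfacet
facet normal 0.246 0.265 0.932
outer loop
vertex -0.207 -2.387 3.103
vertex 0.713 -3.012 3.038
vertex 0.744 -1.943 2.726
endloop
endfacet
facet normal -0.754 0.513 0.410
outer loop
vertex -0.848 -2.625 2.222
vertex -0.207 -2.387 3.103
vertex -0.221 -1.703 2.223
endloop
endfacet
facet normal -0.829 -0.135 -0.543
outer loop
vertex -0.324 -3.397 1.614
vertex -0.848 -2.625 2.222
vertex -0.293 -2.328 1.302
endloop
endfacet
facet normal 0.123 -0.783 -0.610
outer loop
vertex 0.641 -3.637 2.117
vertex -0.324 -3.397 1.614
vertex 0.627 -2.953 1.237
endloop
endfacet
facet normal 0.788 -0.536 0.302
outer loop
vertex 0.713 -3.012 3.038
vertex 0.641 -3.637 2.117
vertex 1.268 -2.715 2.118
endloop
endfacet
facet normal -0.907 0.313 -0.282
outer loop
vertex -2.38 4.04 -4.037
vertex -2.61 3.821 -3.54
vertex -2.393 4.361 -3.638
endloop
endfacet
facet normal 0.737 0.538 -0.409
outer loop
vertex -2.38 4.04 -4.037
vertex -2.393 4.361 -3.638
vertex -1.45 3.419 -3.18
endloop
endfacet
facet normal -0.907 0.313 -0.282
outer loop
vertex -2.393 4.361 -3.638
vertex -2.61 3.821 -3.54
vertex -2.57 4.275 -3.165
endloop
endfacet
facet normal 0.572 0.742 0.349
outer loop
vertex -2.393 4.361 -3.638
vertex -2.57 4.275 -3.165
vertex -1.45 3.419 -3.18
endloop
endfacet
facet normal -0.907 0.313 -0.282
outer loop
vertex -2.57 4.275 -3.165
vertex -2.61 3.821 -3.54
vertex -2.777 3.847 -2.975
endloop
endfacet
facet normal 0.238 0.295 0.925
outer loop
vertex -2.57 4.275 -3.165
vertex -2.777 3.847 -2.975
vertex -1.45 3.419 -3.18
endloop
endfacet
facet normal -0.906 0.315 -0.282
outer loop
vertex -2.777 3.847 -2.975
vertex -2.61 3.821 -3.54
vertex -2.859 3.4 -3.211
endloop
endfacet
facet normal -0.013 -0.465 0.885
outer loop
vertex -2.777 3.847 -2.975
vertex -2.859 3.4 -3.211
vertex -1.45 3.419 -3.18
endloop
endfacet
facet normal -0.906 0.314 -0.283
outer loop
vertex -2.859 3.4 -3.211
vertex -2.61 3.821 -3.54
vertex -2.753 3.27 -3.694
endloop
endfacet
facet normal 0.007 -0.965 0.261
outer loop
vertex -2.859 3.4 -3.211
vertex -2.753 3.27 -3.694
vertex -1.45 3.419 -3.18
endloop
endfacet
facet normal -0.907 0.314 -0.282
outer loop
vertex -2.753 3.27 -3.694
vertex -2.61 3.821 -3.54
vertex -2.54 3.555 -4.062
endloop
endfacet
facet normal 0.284 -0.831 -0.479
outer loop
vertex -2.753 3.27 -3.694
vertex -2.54 3.555 -4.062
vertex -1.45 3.419 -3.18
endloop
endfacet
facet normal -0.907 0.314 -0.281
outer loop
vertex -2.54 3.555 -4.062
vertex -2.61 3.821 -3.54
vertex -2.38 4.04 -4.037
endloop
endfacet
facet normal 0.609 -0.161 -0.777
outer loop
vertex -2.54 3.555 -4.062
vertex -2.38 4.04 -4.037
vertex -1.45 3.419 -3.18
endloop
endfacet

endsolid


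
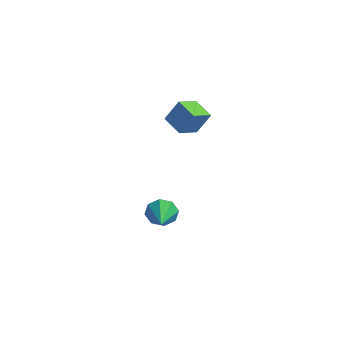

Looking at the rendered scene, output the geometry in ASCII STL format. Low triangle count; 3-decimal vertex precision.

solid 
facet normal -0.755 0.619 0.214
outer loop
vertex -0.415 2.111 3.648
vertex 0.254 2.503 4.874
vertex 0.27 3.195 2.929
endloop
endfacet
facet normal -0.461 -0.269 -0.845
outer loop
vertex 1.266 2.377 2.646
vertex -0.415 2.111 3.648
vertex 0.27 3.195 2.929
endloop
endfacet
facet normal -0.755 0.619 0.214
outer loop
vertex 0.27 3.195 2.929
vertex 0.254 2.503 4.874
vertex 0.938 3.586 4.155
endloop
endfacet
facet normal 0.466 0.737 -0.489
outer loop
vertex 0.938 3.586 4.155
vertex 1.266 2.377 2.646
vertex 0.27 3.195 2.929
endloop
endfacet
facet normal -0.466 -0.737 0.490
outer loop
vertex -0.415 2.111 3.648
vertex 1.25 1.685 4.591
vertex 0.254 2.503 4.874
endloop
endfacet
facet normal -0.461 -0.270 -0.845
outer loop
vertex 0.582 1.294 3.365
vertex -0.415 2.111 3.648
vertex 1.266 2.377 2.646
endloop
endfacet
facet normal -0.466 -0.738 0.489
outer loop
vertex 0.582 1.294 3.365
vertex 1.25 1.685 4.591
vertex -0.415 2.111 3.648
endloop
endfacet
facet normal 0.462 0.270 0.845
outer loop
vertex 0.254 2.503 4.874
vertex 1.25 1.685 4.591
vertex 0.938 3.586 4.155
endloop
endfacet
facet normal 0.465 0.737 -0.490
outer loop
vertex 1.935 2.769 3.872
vertex 1.266 2.377 2.646
vertex 0.938 3.586 4.155
endloop
endfacet
facet normal 0.461 0.270 0.846
outer loop
vertex 0.938 3.586 4.155
vertex 1.25 1.685 4.591
vertex 1.935 2.769 3.872
endloop
endfacet
facet normal 0.755 -0.619 -0.214
outer loop
vertex 1.935 2.769 3.872
vertex 0.582 1.294 3.365
vertex 1.266 2.377 2.646
endloop
endfacet
facet normal 0.755 -0.619 -0.214
outer loop
vertex 1.25 1.685 4.591
vertex 0.582 1.294 3.365
vertex 1.935 2.769 3.872
endloop
endfacet
facet normal -0.216 0.911 -0.352
outer loop
vertex 0.249 1.091 -2.46
vertex -0.238 0.708 -3.153
vertex -0.436 0.994 -2.291
endloop
endfacet
facet normal 0.244 -0.033 0.969
outer loop
vertex 0.249 1.091 -2.46
vertex -0.436 0.994 -2.291
vertex 0.158 -0.968 -2.507
endloop
endfacet
facet normal -0.215 0.911 -0.352
outer loop
vertex -0.436 0.994 -2.291
vertex -0.238 0.708 -3.153
vertex -1.005 0.73 -2.627
endloop
endfacet
facet normal -0.417 -0.223 0.881
outer loop
vertex -0.436 0.994 -2.291
vertex -1.005 0.73 -2.627
vertex 0.158 -0.968 -2.507
endloop
endfacet
facet normal -0.215 0.911 -0.351
outer loop
vertex -1.005 0.73 -2.627
vertex -0.238 0.708 -3.153
vertex -1.125 0.453 -3.272
endloop
endfacet
facet normal -0.780 -0.509 0.364
outer loop
vertex -1.005 0.73 -2.627
vertex -1.125 0.453 -3.272
vertex 0.158 -0.968 -2.507
endloop
endfacet
facet normal -0.215 0.911 -0.351
outer loop
vertex -1.125 0.453 -3.272
vertex -0.238 0.708 -3.153
vertex -0.725 0.326 -3.847
endloop
endfacet
facet normal -0.632 -0.722 -0.280
outer loop
vertex -1.125 0.453 -3.272
vertex -0.725 0.326 -3.847
vertex 0.158 -0.968 -2.507
endloop
endfacet
facet normal -0.214 0.911 -0.351
outer loop
vertex -0.725 0.326 -3.847
vertex -0.238 0.708 -3.153
vertex -0.04 0.422 -4.016
endloop
endfacet
facet normal -0.062 -0.738 -0.672
outer loop
vertex -0.725 0.326 -3.847
vertex -0.04 0.422 -4.016
vertex 0.158 -0.968 -2.507
endloop
endfacet
facet normal -0.216 0.911 -0.352
outer loop
vertex -0.04 0.422 -4.016
vertex -0.238 0.708 -3.153
vertex 0.528 0.687 -3.679
endloop
endfacet
facet normal 0.601 -0.547 -0.583
outer loop
vertex -0.04 0.422 -4.016
vertex 0.528 0.687 -3.679
vertex 0.158 -0.968 -2.507
endloop
endfacet
facet normal -0.216 0.911 -0.350
outer loop
vertex 0.528 0.687 -3.679
vertex -0.238 0.708 -3.153
vertex 0.648 0.963 -3.035
endloop
endfacet
facet normal 0.963 -0.263 -0.067
outer loop
vertex 0.528 0.687 -3.679
vertex 0.648 0.963 -3.035
vertex 0.158 -0.968 -2.507
endloop
endfacet
facet normal -0.215 0.911 -0.352
outer loop
vertex 0.648 0.963 -3.035
vertex -0.238 0.708 -3.153
vertex 0.249 1.091 -2.46
endloop
endfacet
facet normal 0.815 -0.049 0.577
outer loop
vertex 0.648 0.963 -3.035
vertex 0.249 1.091 -2.46
vertex 0.158 -0.968 -2.507
endloop
endfacet

endsolid


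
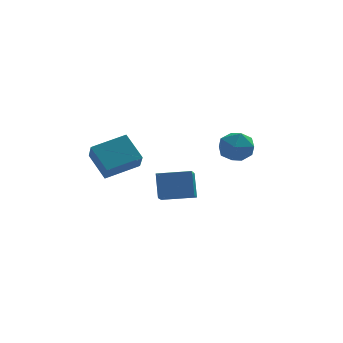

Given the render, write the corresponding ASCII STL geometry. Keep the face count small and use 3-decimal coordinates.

solid 
facet normal -0.711 0.563 0.420
outer loop
vertex 2.561 2.072 -1.587
vertex 2.542 1.428 -0.756
vertex 3.191 2.254 -0.765
endloop
endfacet
facet normal -0.285 0.959 0.006
outer loop
vertex 2.561 2.072 -1.587
vertex 3.191 2.254 -0.765
vertex 3.558 2.369 -1.744
endloop
endfacet
facet normal -0.309 0.690 -0.655
outer loop
vertex 2.561 2.072 -1.587
vertex 3.558 2.369 -1.744
vertex 3.134 1.613 -2.34
endloop
endfacet
facet normal -0.750 0.129 -0.649
outer loop
vertex 2.561 2.072 -1.587
vertex 3.134 1.613 -2.34
vertex 2.506 1.031 -1.73
endloop
endfacet
facet normal -0.999 0.051 0.016
outer loop
vertex 2.561 2.072 -1.587
vertex 2.506 1.031 -1.73
vertex 2.542 1.428 -0.756
endloop
endfacet
facet normal 0.382 0.890 0.248
outer loop
vertex 3.558 2.369 -1.744
vertex 3.191 2.254 -0.765
vertex 4.154 1.909 -1.01
endloop
endfacet
facet normal -0.306 0.251 0.918
outer loop
vertex 3.191 2.254 -0.765
vertex 2.542 1.428 -0.756
vertex 3.526 1.327 -0.4
endloop
endfacet
facet normal -0.772 -0.578 0.264
outer loop
vertex 2.542 1.428 -0.756
vertex 2.506 1.031 -1.73
vertex 3.102 0.571 -0.996
endloop
endfacet
facet normal -0.369 -0.453 -0.812
outer loop
vertex 2.506 1.031 -1.73
vertex 3.134 1.613 -2.34
vertex 3.469 0.686 -1.975
endloop
endfacet
facet normal 0.344 0.455 -0.822
outer loop
vertex 3.134 1.613 -2.34
vertex 3.558 2.369 -1.744
vertex 4.118 1.512 -1.984
endloop
endfacet
facet normal 0.750 -0.129 0.649
outer loop
vertex 4.099 0.868 -1.153
vertex 4.154 1.909 -1.01
vertex 3.526 1.327 -0.4
endloop
endfacet
facet normal 0.309 -0.690 0.655
outer loop
vertex 4.099 0.868 -1.153
vertex 3.526 1.327 -0.4
vertex 3.102 0.571 -0.996
endloop
endfacet
facet normal 0.285 -0.959 -0.006
outer loop
vertex 4.099 0.868 -1.153
vertex 3.102 0.571 -0.996
vertex 3.469 0.686 -1.975
endloop
endfacet
facet normal 0.711 -0.563 -0.420
outer loop
vertex 4.099 0.868 -1.153
vertex 3.469 0.686 -1.975
vertex 4.118 1.512 -1.984
endloop
endfacet
facet normal 0.999 -0.051 -0.016
outer loop
vertex 4.099 0.868 -1.153
vertex 4.118 1.512 -1.984
vertex 4.154 1.909 -1.01
endloop
endfacet
facet normal 0.369 0.453 0.812
outer loop
vertex 3.526 1.327 -0.4
vertex 4.154 1.909 -1.01
vertex 3.191 2.254 -0.765
endloop
endfacet
facet normal -0.344 -0.455 0.822
outer loop
vertex 3.102 0.571 -0.996
vertex 3.526 1.327 -0.4
vertex 2.542 1.428 -0.756
endloop
endfacet
facet normal -0.382 -0.890 -0.248
outer loop
vertex 3.469 0.686 -1.975
vertex 3.102 0.571 -0.996
vertex 2.506 1.031 -1.73
endloop
endfacet
facet normal 0.306 -0.251 -0.918
outer loop
vertex 4.118 1.512 -1.984
vertex 3.469 0.686 -1.975
vertex 3.134 1.613 -2.34
endloop
endfacet
facet normal 0.772 0.578 -0.264
outer loop
vertex 4.154 1.909 -1.01
vertex 4.118 1.512 -1.984
vertex 3.558 2.369 -1.744
endloop
endfacet
facet normal -0.977 0.174 -0.120
outer loop
vertex -1.0 -1.926 -1.404
vertex -0.73 -0.857 -2.055
vertex -0.982 -2.689 -2.649
endloop
endfacet
facet normal -0.211 -0.835 0.509
outer loop
vertex 0.67 -2.983 -2.445
vertex -1.0 -1.926 -1.404
vertex -0.982 -2.689 -2.649
endloop
endfacet
facet normal -0.977 0.174 -0.120
outer loop
vertex -0.982 -2.689 -2.649
vertex -0.73 -0.857 -2.055
vertex -0.712 -1.62 -3.3
endloop
endfacet
facet normal 0.012 -0.522 -0.853
outer loop
vertex -0.712 -1.62 -3.3
vertex 0.67 -2.983 -2.445
vertex -0.982 -2.689 -2.649
endloop
endfacet
facet normal -0.012 0.522 0.853
outer loop
vertex -1.0 -1.926 -1.404
vertex 0.922 -1.151 -1.851
vertex -0.73 -0.857 -2.055
endloop
endfacet
facet normal -0.211 -0.835 0.509
outer loop
vertex 0.652 -2.22 -1.2
vertex -1.0 -1.926 -1.404
vertex 0.67 -2.983 -2.445
endloop
endfacet
facet normal -0.012 0.522 0.853
outer loop
vertex 0.652 -2.22 -1.2
vertex 0.922 -1.151 -1.851
vertex -1.0 -1.926 -1.404
endloop
endfacet
facet normal 0.211 0.835 -0.509
outer loop
vertex -0.73 -0.857 -2.055
vertex 0.922 -1.151 -1.851
vertex -0.712 -1.62 -3.3
endloop
endfacet
facet normal 0.012 -0.522 -0.853
outer loop
vertex 0.94 -1.914 -3.096
vertex 0.67 -2.983 -2.445
vertex -0.712 -1.62 -3.3
endloop
endfacet
facet normal 0.211 0.835 -0.509
outer loop
vertex -0.712 -1.62 -3.3
vertex 0.922 -1.151 -1.851
vertex 0.94 -1.914 -3.096
endloop
endfacet
facet normal 0.977 -0.174 0.120
outer loop
vertex 0.94 -1.914 -3.096
vertex 0.652 -2.22 -1.2
vertex 0.67 -2.983 -2.445
endloop
endfacet
facet normal 0.977 -0.174 0.120
outer loop
vertex 0.922 -1.151 -1.851
vertex 0.652 -2.22 -1.2
vertex 0.94 -1.914 -3.096
endloop
endfacet
facet normal -0.918 -0.300 -0.260
outer loop
vertex -3.8 0.965 -0.799
vertex -3.832 1.924 -1.791
vertex -3.13 -0.14 -1.888
endloop
endfacet
facet normal 0.023 -0.695 0.719
outer loop
vertex -1.368 0.436 -1.389
vertex -3.8 0.965 -0.799
vertex -3.13 -0.14 -1.888
endloop
endfacet
facet normal -0.918 -0.300 -0.260
outer loop
vertex -3.13 -0.14 -1.888
vertex -3.832 1.924 -1.791
vertex -3.162 0.819 -2.88
endloop
endfacet
facet normal 0.396 -0.654 -0.645
outer loop
vertex -3.162 0.819 -2.88
vertex -1.368 0.436 -1.389
vertex -3.13 -0.14 -1.888
endloop
endfacet
facet normal -0.396 0.654 0.645
outer loop
vertex -3.8 0.965 -0.799
vertex -2.07 2.5 -1.292
vertex -3.832 1.924 -1.791
endloop
endfacet
facet normal 0.023 -0.695 0.719
outer loop
vertex -2.038 1.541 -0.3
vertex -3.8 0.965 -0.799
vertex -1.368 0.436 -1.389
endloop
endfacet
facet normal -0.396 0.654 0.645
outer loop
vertex -2.038 1.541 -0.3
vertex -2.07 2.5 -1.292
vertex -3.8 0.965 -0.799
endloop
endfacet
facet normal -0.023 0.695 -0.719
outer loop
vertex -3.832 1.924 -1.791
vertex -2.07 2.5 -1.292
vertex -3.162 0.819 -2.88
endloop
endfacet
facet normal 0.396 -0.654 -0.645
outer loop
vertex -1.4 1.395 -2.381
vertex -1.368 0.436 -1.389
vertex -3.162 0.819 -2.88
endloop
endfacet
facet normal -0.023 0.695 -0.719
outer loop
vertex -3.162 0.819 -2.88
vertex -2.07 2.5 -1.292
vertex -1.4 1.395 -2.381
endloop
endfacet
facet normal 0.918 0.300 0.260
outer loop
vertex -1.4 1.395 -2.381
vertex -2.038 1.541 -0.3
vertex -1.368 0.436 -1.389
endloop
endfacet
facet normal 0.918 0.300 0.260
outer loop
vertex -2.07 2.5 -1.292
vertex -2.038 1.541 -0.3
vertex -1.4 1.395 -2.381
endloop
endfacet

endsolid


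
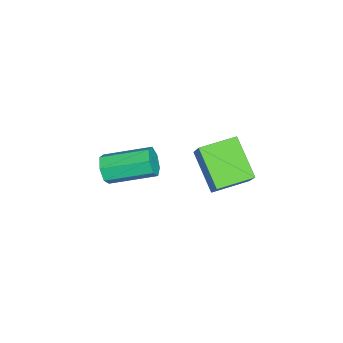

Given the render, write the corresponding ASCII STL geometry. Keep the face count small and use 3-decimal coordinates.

solid 
facet normal 0.155 -0.940 -0.305
outer loop
vertex 0.915 -1.632 -0.203
vertex 0.555 -1.885 0.393
vertex 0.282 -1.714 -0.273
endloop
endfacet
facet normal 0.063 0.319 -0.946
outer loop
vertex 0.915 -1.632 -0.203
vertex 0.282 -1.714 -0.273
vertex 0.584 0.378 0.452
endloop
endfacet
facet normal 0.065 0.318 -0.946
outer loop
vertex 0.584 0.378 0.452
vertex 0.282 -1.714 -0.273
vertex -0.049 0.297 0.381
endloop
endfacet
facet normal -0.155 0.939 0.306
outer loop
vertex 0.584 0.378 0.452
vertex -0.049 0.297 0.381
vertex 0.225 0.125 1.047
endloop
endfacet
facet normal 0.155 -0.940 -0.305
outer loop
vertex 0.282 -1.714 -0.273
vertex 0.555 -1.885 0.393
vertex -0.145 -1.924 0.158
endloop
endfacet
facet normal -0.731 0.099 -0.675
outer loop
vertex 0.282 -1.714 -0.273
vertex -0.145 -1.924 0.158
vertex -0.049 0.297 0.381
endloop
endfacet
facet normal -0.731 0.099 -0.675
outer loop
vertex -0.049 0.297 0.381
vertex -0.145 -1.924 0.158
vertex -0.476 0.087 0.812
endloop
endfacet
facet normal -0.153 0.940 0.306
outer loop
vertex -0.049 0.297 0.381
vertex -0.476 0.087 0.812
vertex 0.225 0.125 1.047
endloop
endfacet
facet normal 0.155 -0.940 -0.305
outer loop
vertex -0.145 -1.924 0.158
vertex 0.555 -1.885 0.393
vertex -0.045 -2.105 0.766
endloop
endfacet
facet normal -0.976 -0.194 0.103
outer loop
vertex -0.145 -1.924 0.158
vertex -0.045 -2.105 0.766
vertex -0.476 0.087 0.812
endloop
endfacet
facet normal -0.975 -0.194 0.104
outer loop
vertex -0.476 0.087 0.812
vertex -0.045 -2.105 0.766
vertex -0.375 -0.095 1.42
endloop
endfacet
facet normal -0.154 0.939 0.307
outer loop
vertex -0.476 0.087 0.812
vertex -0.375 -0.095 1.42
vertex 0.225 0.125 1.047
endloop
endfacet
facet normal 0.154 -0.939 -0.306
outer loop
vertex -0.045 -2.105 0.766
vertex 0.555 -1.885 0.393
vertex 0.508 -2.121 1.093
endloop
endfacet
facet normal -0.486 -0.342 0.805
outer loop
vertex -0.045 -2.105 0.766
vertex 0.508 -2.121 1.093
vertex -0.375 -0.095 1.42
endloop
endfacet
facet normal -0.486 -0.342 0.805
outer loop
vertex -0.375 -0.095 1.42
vertex 0.508 -2.121 1.093
vertex 0.177 -0.11 1.747
endloop
endfacet
facet normal -0.155 0.940 0.305
outer loop
vertex -0.375 -0.095 1.42
vertex 0.177 -0.11 1.747
vertex 0.225 0.125 1.047
endloop
endfacet
facet normal 0.155 -0.939 -0.306
outer loop
vertex 0.508 -2.121 1.093
vertex 0.555 -1.885 0.393
vertex 1.096 -1.959 0.893
endloop
endfacet
facet normal 0.370 -0.232 0.900
outer loop
vertex 0.508 -2.121 1.093
vertex 1.096 -1.959 0.893
vertex 0.177 -0.11 1.747
endloop
endfacet
facet normal 0.369 -0.232 0.900
outer loop
vertex 0.177 -0.11 1.747
vertex 1.096 -1.959 0.893
vertex 0.766 0.052 1.547
endloop
endfacet
facet normal -0.155 0.940 0.305
outer loop
vertex 0.177 -0.11 1.747
vertex 0.766 0.052 1.547
vertex 0.225 0.125 1.047
endloop
endfacet
facet normal 0.154 -0.940 -0.305
outer loop
vertex 1.096 -1.959 0.893
vertex 0.555 -1.885 0.393
vertex 1.277 -1.742 0.316
endloop
endfacet
facet normal 0.947 0.052 0.317
outer loop
vertex 1.096 -1.959 0.893
vertex 1.277 -1.742 0.316
vertex 0.766 0.052 1.547
endloop
endfacet
facet normal 0.947 0.052 0.317
outer loop
vertex 0.766 0.052 1.547
vertex 1.277 -1.742 0.316
vertex 0.947 0.269 0.97
endloop
endfacet
facet normal -0.155 0.940 0.305
outer loop
vertex 0.766 0.052 1.547
vertex 0.947 0.269 0.97
vertex 0.225 0.125 1.047
endloop
endfacet
facet normal 0.153 -0.940 -0.306
outer loop
vertex 1.277 -1.742 0.316
vertex 0.555 -1.885 0.393
vertex 0.915 -1.632 -0.203
endloop
endfacet
facet normal 0.812 0.297 -0.503
outer loop
vertex 1.277 -1.742 0.316
vertex 0.915 -1.632 -0.203
vertex 0.947 0.269 0.97
endloop
endfacet
facet normal 0.810 0.298 -0.505
outer loop
vertex 0.947 0.269 0.97
vertex 0.915 -1.632 -0.203
vertex 0.584 0.378 0.452
endloop
endfacet
facet normal -0.155 0.939 0.306
outer loop
vertex 0.947 0.269 0.97
vertex 0.584 0.378 0.452
vertex 0.225 0.125 1.047
endloop
endfacet
facet normal -0.603 -0.491 0.629
outer loop
vertex 1.564 2.284 3.646
vertex 0.69 3.652 3.877
vertex 0.549 1.856 2.338
endloop
endfacet
facet normal 0.533 -0.834 -0.141
outer loop
vertex 1.79 2.868 1.043
vertex 1.564 2.284 3.646
vertex 0.549 1.856 2.338
endloop
endfacet
facet normal -0.602 -0.492 0.629
outer loop
vertex 0.549 1.856 2.338
vertex 0.69 3.652 3.877
vertex -0.326 3.224 2.569
endloop
endfacet
facet normal -0.594 -0.251 -0.765
outer loop
vertex -0.326 3.224 2.569
vertex 1.79 2.868 1.043
vertex 0.549 1.856 2.338
endloop
endfacet
facet normal 0.594 0.250 0.765
outer loop
vertex 1.564 2.284 3.646
vertex 1.931 4.664 2.582
vertex 0.69 3.652 3.877
endloop
endfacet
facet normal 0.533 -0.834 -0.141
outer loop
vertex 2.806 3.296 2.351
vertex 1.564 2.284 3.646
vertex 1.79 2.868 1.043
endloop
endfacet
facet normal 0.593 0.250 0.765
outer loop
vertex 2.806 3.296 2.351
vertex 1.931 4.664 2.582
vertex 1.564 2.284 3.646
endloop
endfacet
facet normal -0.533 0.834 0.141
outer loop
vertex 0.69 3.652 3.877
vertex 1.931 4.664 2.582
vertex -0.326 3.224 2.569
endloop
endfacet
facet normal -0.594 -0.250 -0.765
outer loop
vertex 0.916 4.236 1.274
vertex 1.79 2.868 1.043
vertex -0.326 3.224 2.569
endloop
endfacet
facet normal -0.533 0.834 0.141
outer loop
vertex -0.326 3.224 2.569
vertex 1.931 4.664 2.582
vertex 0.916 4.236 1.274
endloop
endfacet
facet normal 0.603 0.491 -0.629
outer loop
vertex 0.916 4.236 1.274
vertex 2.806 3.296 2.351
vertex 1.79 2.868 1.043
endloop
endfacet
facet normal 0.603 0.492 -0.629
outer loop
vertex 1.931 4.664 2.582
vertex 2.806 3.296 2.351
vertex 0.916 4.236 1.274
endloop
endfacet

endsolid


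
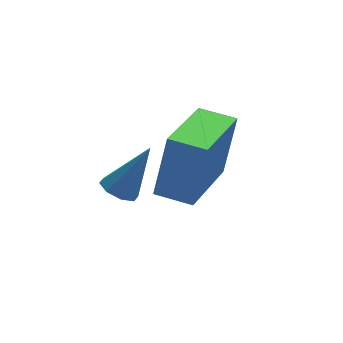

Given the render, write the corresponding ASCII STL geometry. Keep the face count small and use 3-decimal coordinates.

solid 
facet normal -0.522 -0.047 -0.852
outer loop
vertex 2.553 -0.423 -2.323
vertex 2.108 -0.317 -2.056
vertex 2.478 -0.025 -2.299
endloop
endfacet
facet normal 0.952 0.194 -0.238
outer loop
vertex 2.553 -0.423 -2.323
vertex 2.478 -0.025 -2.299
vertex 2.912 -0.243 -0.744
endloop
endfacet
facet normal -0.523 -0.046 -0.851
outer loop
vertex 2.478 -0.025 -2.299
vertex 2.108 -0.317 -2.056
vertex 2.186 0.202 -2.132
endloop
endfacet
facet normal 0.594 0.803 -0.053
outer loop
vertex 2.478 -0.025 -2.299
vertex 2.186 0.202 -2.132
vertex 2.912 -0.243 -0.744
endloop
endfacet
facet normal -0.521 -0.046 -0.852
outer loop
vertex 2.186 0.202 -2.132
vertex 2.108 -0.317 -2.056
vertex 1.848 0.125 -1.921
endloop
endfacet
facet normal -0.020 0.949 0.315
outer loop
vertex 2.186 0.202 -2.132
vertex 1.848 0.125 -1.921
vertex 2.912 -0.243 -0.744
endloop
endfacet
facet normal -0.522 -0.047 -0.852
outer loop
vertex 1.848 0.125 -1.921
vertex 2.108 -0.317 -2.056
vertex 1.663 -0.21 -1.789
endloop
endfacet
facet normal -0.528 0.547 0.649
outer loop
vertex 1.848 0.125 -1.921
vertex 1.663 -0.21 -1.789
vertex 2.912 -0.243 -0.744
endloop
endfacet
facet normal -0.522 -0.047 -0.852
outer loop
vertex 1.663 -0.21 -1.789
vertex 2.108 -0.317 -2.056
vertex 1.738 -0.608 -1.813
endloop
endfacet
facet normal -0.635 -0.165 0.754
outer loop
vertex 1.663 -0.21 -1.789
vertex 1.738 -0.608 -1.813
vertex 2.912 -0.243 -0.744
endloop
endfacet
facet normal -0.522 -0.048 -0.852
outer loop
vertex 1.738 -0.608 -1.813
vertex 2.108 -0.317 -2.056
vertex 2.03 -0.835 -1.979
endloop
endfacet
facet normal -0.278 -0.774 0.569
outer loop
vertex 1.738 -0.608 -1.813
vertex 2.03 -0.835 -1.979
vertex 2.912 -0.243 -0.744
endloop
endfacet
facet normal -0.521 -0.048 -0.852
outer loop
vertex 2.03 -0.835 -1.979
vertex 2.108 -0.317 -2.056
vertex 2.368 -0.758 -2.19
endloop
endfacet
facet normal 0.335 -0.920 0.202
outer loop
vertex 2.03 -0.835 -1.979
vertex 2.368 -0.758 -2.19
vertex 2.912 -0.243 -0.744
endloop
endfacet
facet normal -0.522 -0.049 -0.851
outer loop
vertex 2.368 -0.758 -2.19
vertex 2.108 -0.317 -2.056
vertex 2.553 -0.423 -2.323
endloop
endfacet
facet normal 0.844 -0.519 -0.133
outer loop
vertex 2.368 -0.758 -2.19
vertex 2.553 -0.423 -2.323
vertex 2.912 -0.243 -0.744
endloop
endfacet
facet normal -0.569 -0.789 0.230
outer loop
vertex 3.396 -3.253 1.427
vertex 2.644 -2.681 1.528
vertex 3.015 -3.46 -0.227
endloop
endfacet
facet normal 0.791 -0.602 -0.107
outer loop
vertex 4.256 -1.739 -0.728
vertex 3.396 -3.253 1.427
vertex 3.015 -3.46 -0.227
endloop
endfacet
facet normal -0.569 -0.789 0.230
outer loop
vertex 3.015 -3.46 -0.227
vertex 2.644 -2.681 1.528
vertex 2.263 -2.888 -0.126
endloop
endfacet
facet normal -0.222 -0.121 -0.967
outer loop
vertex 2.263 -2.888 -0.126
vertex 4.256 -1.739 -0.728
vertex 3.015 -3.46 -0.227
endloop
endfacet
facet normal 0.222 0.121 0.967
outer loop
vertex 3.396 -3.253 1.427
vertex 3.885 -0.96 1.027
vertex 2.644 -2.681 1.528
endloop
endfacet
facet normal 0.791 -0.602 -0.107
outer loop
vertex 4.637 -1.532 0.926
vertex 3.396 -3.253 1.427
vertex 4.256 -1.739 -0.728
endloop
endfacet
facet normal 0.222 0.121 0.967
outer loop
vertex 4.637 -1.532 0.926
vertex 3.885 -0.96 1.027
vertex 3.396 -3.253 1.427
endloop
endfacet
facet normal -0.791 0.602 0.107
outer loop
vertex 2.644 -2.681 1.528
vertex 3.885 -0.96 1.027
vertex 2.263 -2.888 -0.126
endloop
endfacet
facet normal -0.222 -0.121 -0.967
outer loop
vertex 3.504 -1.167 -0.627
vertex 4.256 -1.739 -0.728
vertex 2.263 -2.888 -0.126
endloop
endfacet
facet normal -0.791 0.602 0.107
outer loop
vertex 2.263 -2.888 -0.126
vertex 3.885 -0.96 1.027
vertex 3.504 -1.167 -0.627
endloop
endfacet
facet normal 0.569 0.789 -0.230
outer loop
vertex 3.504 -1.167 -0.627
vertex 4.637 -1.532 0.926
vertex 4.256 -1.739 -0.728
endloop
endfacet
facet normal 0.569 0.789 -0.230
outer loop
vertex 3.885 -0.96 1.027
vertex 4.637 -1.532 0.926
vertex 3.504 -1.167 -0.627
endloop
endfacet

endsolid
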